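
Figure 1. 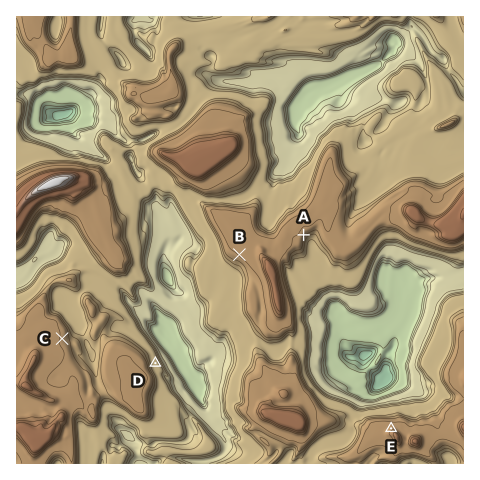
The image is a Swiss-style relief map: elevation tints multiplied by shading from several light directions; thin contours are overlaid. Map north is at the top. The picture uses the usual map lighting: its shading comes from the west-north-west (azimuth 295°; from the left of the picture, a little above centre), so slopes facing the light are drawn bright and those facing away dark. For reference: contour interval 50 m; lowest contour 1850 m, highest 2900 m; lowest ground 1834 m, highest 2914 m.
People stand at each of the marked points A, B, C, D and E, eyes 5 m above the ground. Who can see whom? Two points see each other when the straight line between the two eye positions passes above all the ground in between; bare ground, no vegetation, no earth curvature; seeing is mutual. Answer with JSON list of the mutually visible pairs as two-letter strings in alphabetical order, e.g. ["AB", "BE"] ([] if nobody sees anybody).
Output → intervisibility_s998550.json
["AE", "BC", "BD"]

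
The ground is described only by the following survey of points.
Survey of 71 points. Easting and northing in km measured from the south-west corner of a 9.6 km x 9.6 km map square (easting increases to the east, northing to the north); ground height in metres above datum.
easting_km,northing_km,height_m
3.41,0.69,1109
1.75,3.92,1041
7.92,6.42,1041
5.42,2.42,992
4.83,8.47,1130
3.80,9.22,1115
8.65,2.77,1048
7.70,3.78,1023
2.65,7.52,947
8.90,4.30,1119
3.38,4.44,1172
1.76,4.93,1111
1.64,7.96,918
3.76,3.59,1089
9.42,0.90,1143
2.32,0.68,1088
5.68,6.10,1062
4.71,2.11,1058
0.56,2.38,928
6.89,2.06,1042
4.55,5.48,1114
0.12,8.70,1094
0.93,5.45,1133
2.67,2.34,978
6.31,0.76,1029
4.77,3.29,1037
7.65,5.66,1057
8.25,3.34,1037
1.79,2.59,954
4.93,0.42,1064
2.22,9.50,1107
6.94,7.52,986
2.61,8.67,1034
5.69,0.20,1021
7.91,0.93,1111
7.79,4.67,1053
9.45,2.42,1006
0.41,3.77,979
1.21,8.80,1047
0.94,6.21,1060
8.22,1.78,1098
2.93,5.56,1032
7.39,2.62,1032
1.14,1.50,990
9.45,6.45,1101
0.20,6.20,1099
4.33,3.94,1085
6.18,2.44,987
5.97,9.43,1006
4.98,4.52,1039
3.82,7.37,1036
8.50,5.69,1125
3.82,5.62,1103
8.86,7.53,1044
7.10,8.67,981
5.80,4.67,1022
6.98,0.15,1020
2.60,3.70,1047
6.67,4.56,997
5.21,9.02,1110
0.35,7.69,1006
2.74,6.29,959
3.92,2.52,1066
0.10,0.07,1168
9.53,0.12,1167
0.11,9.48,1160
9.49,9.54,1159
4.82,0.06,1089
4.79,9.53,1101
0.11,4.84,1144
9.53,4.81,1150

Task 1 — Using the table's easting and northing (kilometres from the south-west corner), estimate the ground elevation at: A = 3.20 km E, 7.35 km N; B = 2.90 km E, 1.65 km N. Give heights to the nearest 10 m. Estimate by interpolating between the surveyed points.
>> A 970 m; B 1030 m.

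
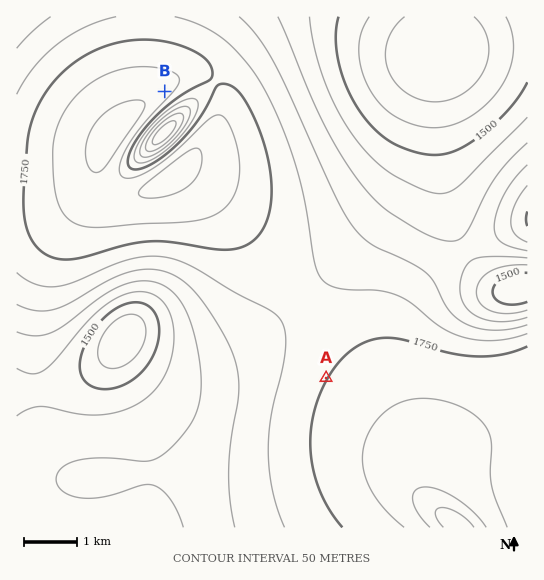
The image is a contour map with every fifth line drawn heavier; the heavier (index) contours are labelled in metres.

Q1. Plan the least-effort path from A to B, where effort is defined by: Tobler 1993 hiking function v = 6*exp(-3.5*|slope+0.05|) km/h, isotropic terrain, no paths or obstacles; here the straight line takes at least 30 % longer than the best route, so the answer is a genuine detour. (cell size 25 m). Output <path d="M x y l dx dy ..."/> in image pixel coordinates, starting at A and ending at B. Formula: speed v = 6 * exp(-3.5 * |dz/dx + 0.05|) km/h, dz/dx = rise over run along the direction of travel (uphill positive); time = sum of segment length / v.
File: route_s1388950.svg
<path d="M326 378l-1-3 0-33-48-96 0-35-52-104-16-16-6-2-26 0-6 2-6 0"/>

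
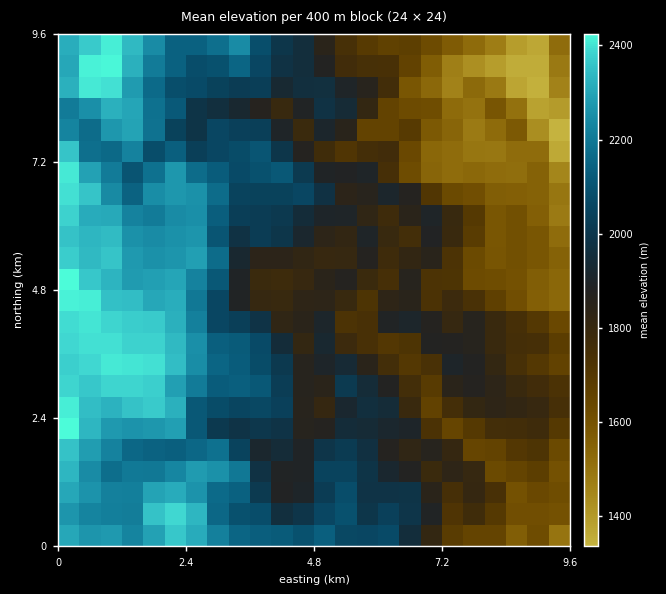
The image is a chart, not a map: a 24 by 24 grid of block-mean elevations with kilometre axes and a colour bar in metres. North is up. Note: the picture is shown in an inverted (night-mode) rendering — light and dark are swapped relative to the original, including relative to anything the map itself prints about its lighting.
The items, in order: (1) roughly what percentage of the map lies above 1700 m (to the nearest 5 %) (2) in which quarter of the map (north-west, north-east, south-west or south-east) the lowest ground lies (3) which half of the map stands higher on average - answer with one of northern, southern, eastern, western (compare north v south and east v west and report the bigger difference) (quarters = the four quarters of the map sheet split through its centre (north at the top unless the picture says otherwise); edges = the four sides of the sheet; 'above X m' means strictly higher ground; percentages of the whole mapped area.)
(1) About 80 % of the map lies above 1700 m.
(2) The lowest point lies in the north-east quarter of the map.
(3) On average the western half of the map is the higher ground.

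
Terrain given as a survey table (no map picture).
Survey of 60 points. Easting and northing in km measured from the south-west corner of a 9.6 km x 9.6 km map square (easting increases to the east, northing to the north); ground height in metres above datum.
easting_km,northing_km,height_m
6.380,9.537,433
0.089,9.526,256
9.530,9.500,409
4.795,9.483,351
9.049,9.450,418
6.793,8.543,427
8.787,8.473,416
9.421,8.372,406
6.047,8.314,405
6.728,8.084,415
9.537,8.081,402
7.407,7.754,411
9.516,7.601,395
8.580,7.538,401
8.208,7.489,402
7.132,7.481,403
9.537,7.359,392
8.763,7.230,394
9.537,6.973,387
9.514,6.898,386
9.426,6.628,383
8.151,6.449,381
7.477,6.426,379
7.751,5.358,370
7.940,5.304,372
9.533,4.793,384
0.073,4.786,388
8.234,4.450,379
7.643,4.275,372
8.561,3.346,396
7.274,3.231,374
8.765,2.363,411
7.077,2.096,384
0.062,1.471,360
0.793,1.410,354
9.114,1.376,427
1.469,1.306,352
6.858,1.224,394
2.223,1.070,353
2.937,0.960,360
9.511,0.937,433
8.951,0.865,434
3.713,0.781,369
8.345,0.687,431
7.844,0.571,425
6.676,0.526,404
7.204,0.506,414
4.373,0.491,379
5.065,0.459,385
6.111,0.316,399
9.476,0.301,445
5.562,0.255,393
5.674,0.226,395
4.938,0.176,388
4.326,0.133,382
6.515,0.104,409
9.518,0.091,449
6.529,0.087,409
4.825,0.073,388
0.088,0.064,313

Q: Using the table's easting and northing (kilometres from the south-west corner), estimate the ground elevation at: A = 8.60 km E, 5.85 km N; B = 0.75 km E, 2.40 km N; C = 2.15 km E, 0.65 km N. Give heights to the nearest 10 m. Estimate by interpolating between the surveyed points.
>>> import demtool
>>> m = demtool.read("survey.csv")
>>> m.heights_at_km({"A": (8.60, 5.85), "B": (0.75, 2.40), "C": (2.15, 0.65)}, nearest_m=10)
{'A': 380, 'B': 390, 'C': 340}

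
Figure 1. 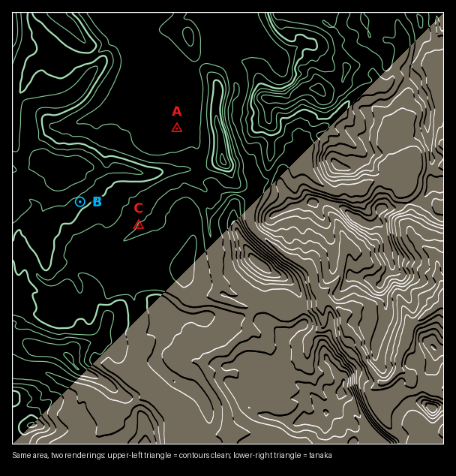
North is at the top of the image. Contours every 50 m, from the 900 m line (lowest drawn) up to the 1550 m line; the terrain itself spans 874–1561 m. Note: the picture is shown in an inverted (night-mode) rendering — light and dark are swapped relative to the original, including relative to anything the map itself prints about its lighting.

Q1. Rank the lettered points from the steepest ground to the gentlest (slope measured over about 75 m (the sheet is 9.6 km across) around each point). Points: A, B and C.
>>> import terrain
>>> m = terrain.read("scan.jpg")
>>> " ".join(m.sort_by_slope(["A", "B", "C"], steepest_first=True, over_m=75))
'B C A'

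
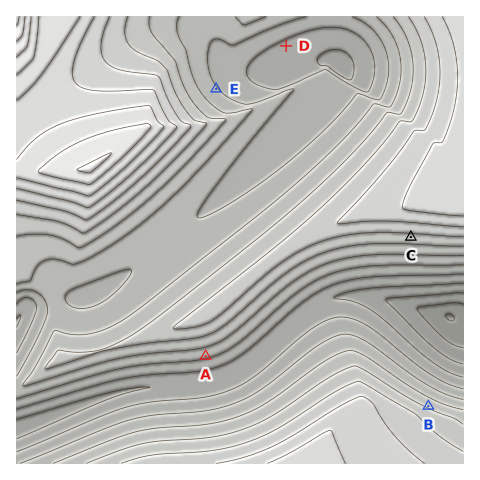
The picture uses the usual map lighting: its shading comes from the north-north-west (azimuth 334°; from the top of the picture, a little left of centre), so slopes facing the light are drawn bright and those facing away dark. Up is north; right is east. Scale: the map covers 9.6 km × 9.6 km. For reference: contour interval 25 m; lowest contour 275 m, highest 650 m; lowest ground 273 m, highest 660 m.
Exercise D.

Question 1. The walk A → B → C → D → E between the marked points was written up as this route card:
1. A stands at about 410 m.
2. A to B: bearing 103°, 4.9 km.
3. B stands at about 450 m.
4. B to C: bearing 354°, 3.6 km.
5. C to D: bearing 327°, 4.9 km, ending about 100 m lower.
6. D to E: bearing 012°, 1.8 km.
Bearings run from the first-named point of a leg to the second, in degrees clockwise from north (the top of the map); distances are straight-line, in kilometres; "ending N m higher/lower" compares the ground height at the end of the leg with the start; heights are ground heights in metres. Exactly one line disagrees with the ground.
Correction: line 6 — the bearing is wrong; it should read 238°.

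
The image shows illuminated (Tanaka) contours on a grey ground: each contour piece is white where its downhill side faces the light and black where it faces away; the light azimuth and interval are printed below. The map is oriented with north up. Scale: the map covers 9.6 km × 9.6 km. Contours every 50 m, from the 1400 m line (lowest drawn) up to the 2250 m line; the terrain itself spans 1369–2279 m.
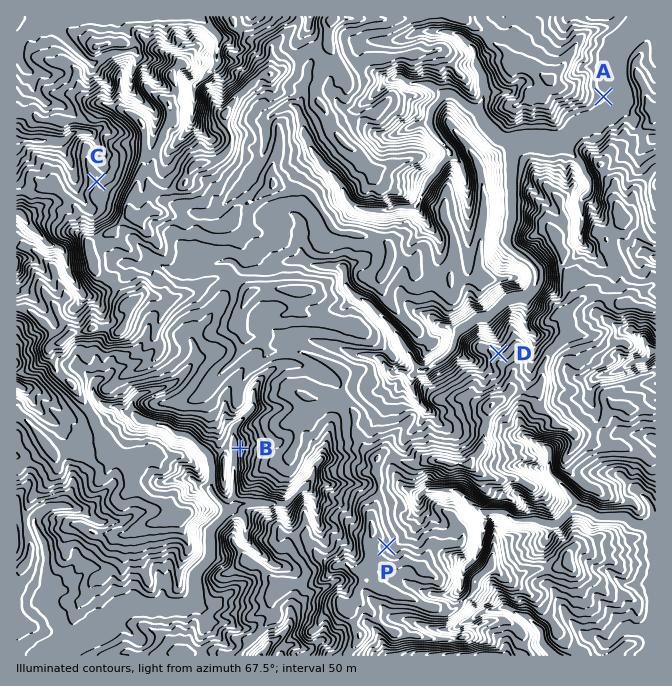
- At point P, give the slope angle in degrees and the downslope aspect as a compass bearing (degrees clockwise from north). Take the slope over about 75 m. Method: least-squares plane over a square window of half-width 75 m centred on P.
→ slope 20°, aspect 103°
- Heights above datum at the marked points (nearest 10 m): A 1410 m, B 1520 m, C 1750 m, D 1910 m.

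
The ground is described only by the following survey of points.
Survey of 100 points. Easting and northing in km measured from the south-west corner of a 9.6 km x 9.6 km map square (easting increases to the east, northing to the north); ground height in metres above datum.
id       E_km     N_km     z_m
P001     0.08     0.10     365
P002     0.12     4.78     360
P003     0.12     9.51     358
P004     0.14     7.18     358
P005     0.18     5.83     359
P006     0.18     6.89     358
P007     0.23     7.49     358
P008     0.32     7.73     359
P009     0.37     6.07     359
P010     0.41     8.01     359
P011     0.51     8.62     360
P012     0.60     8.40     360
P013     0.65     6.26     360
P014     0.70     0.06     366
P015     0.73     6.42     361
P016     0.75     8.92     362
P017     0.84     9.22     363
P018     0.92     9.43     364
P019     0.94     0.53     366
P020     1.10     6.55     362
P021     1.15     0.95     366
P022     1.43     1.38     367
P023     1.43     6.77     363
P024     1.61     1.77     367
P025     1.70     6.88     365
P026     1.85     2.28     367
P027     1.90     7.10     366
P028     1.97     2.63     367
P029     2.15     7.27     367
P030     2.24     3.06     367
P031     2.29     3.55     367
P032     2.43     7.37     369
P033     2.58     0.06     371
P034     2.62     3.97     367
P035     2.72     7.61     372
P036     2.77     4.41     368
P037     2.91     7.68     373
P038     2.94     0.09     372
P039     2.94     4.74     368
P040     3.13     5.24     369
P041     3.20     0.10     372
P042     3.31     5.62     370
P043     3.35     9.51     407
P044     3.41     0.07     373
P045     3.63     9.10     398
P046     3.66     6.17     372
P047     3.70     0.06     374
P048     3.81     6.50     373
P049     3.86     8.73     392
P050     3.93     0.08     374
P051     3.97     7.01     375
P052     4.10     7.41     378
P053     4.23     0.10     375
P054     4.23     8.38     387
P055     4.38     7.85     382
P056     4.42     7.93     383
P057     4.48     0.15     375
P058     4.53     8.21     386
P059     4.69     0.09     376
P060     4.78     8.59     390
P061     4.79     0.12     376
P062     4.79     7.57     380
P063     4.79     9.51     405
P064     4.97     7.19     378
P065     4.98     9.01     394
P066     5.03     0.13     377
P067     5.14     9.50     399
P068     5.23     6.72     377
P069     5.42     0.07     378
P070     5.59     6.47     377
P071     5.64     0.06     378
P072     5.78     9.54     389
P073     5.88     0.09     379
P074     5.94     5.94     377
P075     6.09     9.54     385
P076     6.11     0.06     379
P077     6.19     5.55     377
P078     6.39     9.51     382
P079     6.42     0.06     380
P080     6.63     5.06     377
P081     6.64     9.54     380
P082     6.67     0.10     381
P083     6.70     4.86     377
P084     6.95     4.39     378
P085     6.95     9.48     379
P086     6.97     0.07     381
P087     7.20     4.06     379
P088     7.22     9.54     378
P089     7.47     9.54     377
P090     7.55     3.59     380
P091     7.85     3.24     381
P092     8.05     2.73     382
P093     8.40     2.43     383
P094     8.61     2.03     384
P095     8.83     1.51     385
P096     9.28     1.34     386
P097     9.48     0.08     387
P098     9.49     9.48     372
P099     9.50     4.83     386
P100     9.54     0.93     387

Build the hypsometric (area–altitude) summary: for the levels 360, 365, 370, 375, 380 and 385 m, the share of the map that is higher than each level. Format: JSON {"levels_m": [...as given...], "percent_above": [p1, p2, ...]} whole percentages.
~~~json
{"levels_m": [360, 365, 370, 375, 380, 385], "percent_above": [96, 84, 69, 52, 24, 7]}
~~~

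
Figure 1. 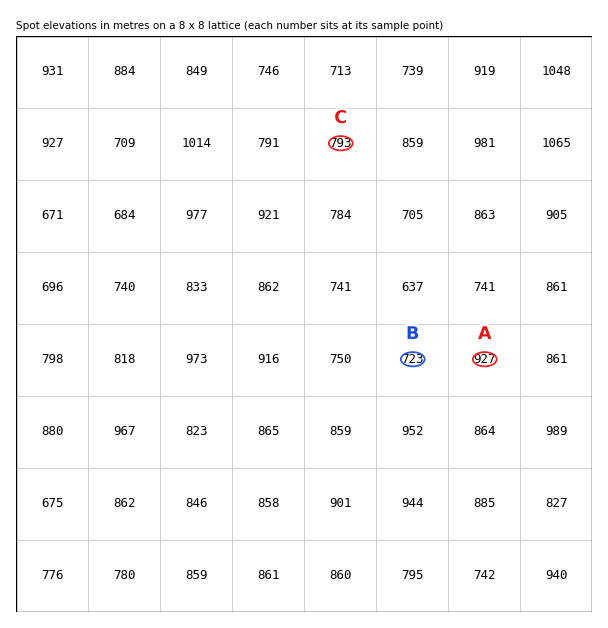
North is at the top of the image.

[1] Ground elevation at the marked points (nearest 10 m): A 930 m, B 720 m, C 790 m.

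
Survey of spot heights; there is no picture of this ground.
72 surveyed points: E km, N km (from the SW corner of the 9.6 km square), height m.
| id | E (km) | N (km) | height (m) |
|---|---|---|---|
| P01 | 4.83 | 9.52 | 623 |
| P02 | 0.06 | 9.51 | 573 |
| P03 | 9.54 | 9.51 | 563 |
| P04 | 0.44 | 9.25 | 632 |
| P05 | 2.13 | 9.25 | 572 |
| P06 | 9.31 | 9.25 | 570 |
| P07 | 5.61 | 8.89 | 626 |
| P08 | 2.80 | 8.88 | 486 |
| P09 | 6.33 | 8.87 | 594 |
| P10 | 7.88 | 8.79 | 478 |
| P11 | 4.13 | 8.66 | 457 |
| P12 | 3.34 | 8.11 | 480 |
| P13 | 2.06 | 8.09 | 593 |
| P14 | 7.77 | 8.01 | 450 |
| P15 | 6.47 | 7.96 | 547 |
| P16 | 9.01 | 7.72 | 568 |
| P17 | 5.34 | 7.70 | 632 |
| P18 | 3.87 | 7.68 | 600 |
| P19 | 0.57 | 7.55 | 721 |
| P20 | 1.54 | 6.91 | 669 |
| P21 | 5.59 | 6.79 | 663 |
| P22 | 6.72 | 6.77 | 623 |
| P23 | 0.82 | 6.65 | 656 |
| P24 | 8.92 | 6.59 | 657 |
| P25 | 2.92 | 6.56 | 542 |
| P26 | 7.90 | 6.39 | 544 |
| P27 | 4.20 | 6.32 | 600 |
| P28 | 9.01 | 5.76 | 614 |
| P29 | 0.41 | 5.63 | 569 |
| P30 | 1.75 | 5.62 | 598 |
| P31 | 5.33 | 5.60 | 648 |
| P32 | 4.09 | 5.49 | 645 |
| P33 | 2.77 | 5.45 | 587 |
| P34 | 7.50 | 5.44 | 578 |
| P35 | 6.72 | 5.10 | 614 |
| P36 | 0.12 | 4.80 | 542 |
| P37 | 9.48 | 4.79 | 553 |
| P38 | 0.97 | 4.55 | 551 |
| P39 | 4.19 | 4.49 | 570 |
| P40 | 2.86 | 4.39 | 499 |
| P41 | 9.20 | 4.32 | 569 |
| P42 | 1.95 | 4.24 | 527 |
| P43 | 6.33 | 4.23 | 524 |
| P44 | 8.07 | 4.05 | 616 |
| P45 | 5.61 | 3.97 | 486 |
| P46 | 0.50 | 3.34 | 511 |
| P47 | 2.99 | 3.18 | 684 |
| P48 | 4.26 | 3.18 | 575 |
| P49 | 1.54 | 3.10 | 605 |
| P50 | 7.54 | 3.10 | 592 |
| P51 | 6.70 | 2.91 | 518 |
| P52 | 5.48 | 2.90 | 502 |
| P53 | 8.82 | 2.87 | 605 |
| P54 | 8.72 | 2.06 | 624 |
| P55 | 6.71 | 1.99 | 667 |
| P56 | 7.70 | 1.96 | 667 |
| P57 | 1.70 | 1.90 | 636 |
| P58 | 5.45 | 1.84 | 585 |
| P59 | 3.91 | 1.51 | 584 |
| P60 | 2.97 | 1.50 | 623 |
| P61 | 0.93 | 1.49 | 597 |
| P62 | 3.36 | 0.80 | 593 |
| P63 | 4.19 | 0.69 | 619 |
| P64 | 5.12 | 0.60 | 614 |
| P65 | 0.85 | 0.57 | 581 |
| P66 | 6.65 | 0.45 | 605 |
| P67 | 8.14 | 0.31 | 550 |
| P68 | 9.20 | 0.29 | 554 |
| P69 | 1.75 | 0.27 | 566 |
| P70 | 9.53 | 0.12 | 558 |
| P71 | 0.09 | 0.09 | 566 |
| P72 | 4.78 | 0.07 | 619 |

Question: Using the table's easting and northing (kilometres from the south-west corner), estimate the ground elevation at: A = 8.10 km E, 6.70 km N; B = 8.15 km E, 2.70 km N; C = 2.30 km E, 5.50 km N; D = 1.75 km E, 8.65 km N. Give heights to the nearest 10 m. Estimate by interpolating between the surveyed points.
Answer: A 570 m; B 630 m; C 550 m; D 590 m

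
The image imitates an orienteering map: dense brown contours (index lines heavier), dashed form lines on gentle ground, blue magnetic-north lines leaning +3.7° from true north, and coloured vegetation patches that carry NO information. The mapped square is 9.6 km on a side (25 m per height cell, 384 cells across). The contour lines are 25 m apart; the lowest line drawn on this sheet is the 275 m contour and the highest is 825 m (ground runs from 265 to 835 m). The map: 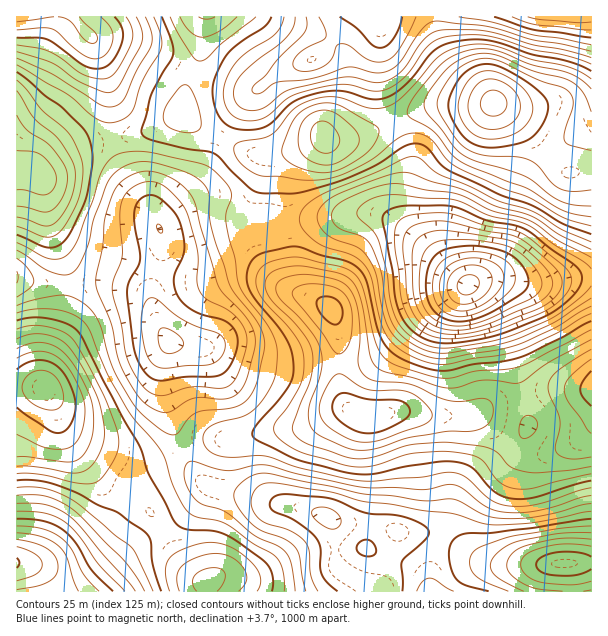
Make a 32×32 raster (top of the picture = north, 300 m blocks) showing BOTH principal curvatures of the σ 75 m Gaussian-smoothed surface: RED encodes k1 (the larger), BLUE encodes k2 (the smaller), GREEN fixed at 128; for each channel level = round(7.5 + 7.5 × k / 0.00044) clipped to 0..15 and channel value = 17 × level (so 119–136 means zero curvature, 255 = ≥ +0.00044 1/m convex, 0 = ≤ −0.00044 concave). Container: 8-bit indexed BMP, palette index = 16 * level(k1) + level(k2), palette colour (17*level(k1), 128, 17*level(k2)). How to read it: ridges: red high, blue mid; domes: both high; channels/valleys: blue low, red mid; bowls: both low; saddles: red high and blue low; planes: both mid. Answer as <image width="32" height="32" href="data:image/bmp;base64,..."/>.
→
<image width="32" height="32" href="data:image/bmp;base64,Qk02CAAAAAAAADYEAAAoAAAAIAAAACAAAAABAAgAAAAAAAAEAAATCwAAEwsAAAABAAAAAAAAAIAAABGAAAAigAAAM4AAAESAAABVgAAAZoAAAHeAAACIgAAAmYAAAKqAAAC7gAAAzIAAAN2AAADugAAA/4AAAACAEQARgBEAIoARADOAEQBEgBEAVYARAGaAEQB3gBEAiIARAJmAEQCqgBEAu4ARAMyAEQDdgBEA7oARAP+AEQAAgCIAEYAiACKAIgAzgCIARIAiAFWAIgBmgCIAd4AiAIiAIgCZgCIAqoAiALuAIgDMgCIA3YAiAO6AIgD/gCIAAIAzABGAMwAigDMAM4AzAESAMwBVgDMAZoAzAHeAMwCIgDMAmYAzAKqAMwC7gDMAzIAzAN2AMwDugDMA/4AzAACARAARgEQAIoBEADOARABEgEQAVYBEAGaARAB3gEQAiIBEAJmARACqgEQAu4BEAMyARADdgEQA7oBEAP+ARAAAgFUAEYBVACKAVQAzgFUARIBVAFWAVQBmgFUAd4BVAIiAVQCZgFUAqoBVALuAVQDMgFUA3YBVAO6AVQD/gFUAAIBmABGAZgAigGYAM4BmAESAZgBVgGYAZoBmAHeAZgCIgGYAmYBmAKqAZgC7gGYAzIBmAN2AZgDugGYA/4BmAACAdwARgHcAIoB3ADOAdwBEgHcAVYB3AGaAdwB3gHcAiIB3AJmAdwCqgHcAu4B3AMyAdwDdgHcA7oB3AP+AdwAAgIgAEYCIACKAiAAzgIgARICIAFWAiABmgIgAd4CIAIiAiACZgIgAqoCIALuAiADMgIgA3YCIAO6AiAD/gIgAAICZABGAmQAigJkAM4CZAESAmQBVgJkAZoCZAHeAmQCIgJkAmYCZAKqAmQC7gJkAzICZAN2AmQDugJkA/4CZAACAqgARgKoAIoCqADOAqgBEgKoAVYCqAGaAqgB3gKoAiICqAJmAqgCqgKoAu4CqAMyAqgDdgKoA7oCqAP+AqgAAgLsAEYC7ACKAuwAzgLsARIC7AFWAuwBmgLsAd4C7AIiAuwCZgLsAqoC7ALuAuwDMgLsA3YC7AO6AuwD/gLsAAIDMABGAzAAigMwAM4DMAESAzABVgMwAZoDMAHeAzACIgMwAmYDMAKqAzAC7gMwAzIDMAN2AzADugMwA/4DMAACA3QARgN0AIoDdADOA3QBEgN0AVYDdAGaA3QB3gN0AiIDdAJmA3QCqgN0Au4DdAMyA3QDdgN0A7oDdAP+A3QAAgO4AEYDuACKA7gAzgO4ARIDuAFWA7gBmgO4Ad4DuAIiA7gCZgO4AqoDuALuA7gDMgO4A3YDuAO6A7gD/gO4AAID/ABGA/wAigP8AM4D/AESA/wBVgP8AZoD/AHeA/wCIgP8AmYD/AKqA/wC7gP8AzID/AN2A/wDugP8A/4D/AIOCsKCVhpWm2Nvb2dnouaeEY4KDZJTWw3CAkIBQYWFicGBhpKiXpcbWyMrr+tfIt3RhhJempae2hIKQgFBAYFBwYlKFt6eltbSUp8iopcfXxbG3uqaFlrakgqKAcGBQYIV0dJbHuJe2xaSmt5ZThKWTcYS0clGBk5Ois6SWl5WlloV0pte2p8m3lHSzkUBgkGBAgKBxc5SEdKXXybq4t5VlZIXU1qaWt6dkUqKiYWCAgGKTpIWWqJZzlcrb2riXdZWmx+a1hZW3lmFxo6Nhg5ant7nItqWXdnOUubrI19em1cjI2KaVpqeloba5x7S1ubi3ubeVdHV1dZPFt7bX6OilqMrIprbGpqK02Orn9efox6a52smVprbH18aVdJa3t4Wm19i1tqWEkqfHyMXF19XW2Or6+fj39ufIqYZkVJWUuNr56camdHKEuLiEg4V2pcjr+eb4+vfVxsi5pZSFp6fq/Pu5hnV0gpWnl3KDpXRTlvfVcpW5yMTFydnFxcbX6Nrs6qeFdWVidJRjYoW3hlOU9NKCorSms9bq5+XWx7e3t9jXpYSGZVNBgWFBZKSUY4P19tPCxJOixcjGxcbIt5e5uLbFpqh1YWGDhFJCkpJ0pvf41aKCcYBxdJSWp7fGubelpKW3lpNwlKioc2OFp8b4+/u4dGNxYDAxcpR0Y6XHsaGipKWEc4KmuLezxfj6+fj8+8dlZHNQEBBwoGBQgLCgoLKkloZ0lKWnlZXW+Pnp2Ln497aVhHEQIGCAcGCAkILF1aWGqKakg4SEpsTUprWUhMXkpYOioXFBYGBhkqOCpujmpZWXl3Nhc5fYtpNyspNzlebEcYGStJR1YmSXp5am6eiUc4V2UVF1uMmndYW0kmFxorCAcmSUtbd0cpbIx7bZ6aiEdGNRZJS2p7WEhbShYHBwgpOldWOGucfE1/rIttrrqJRzY1J0lYRzk7eGpcOjgnJilcfFhJa4yNX42ri36tvGs6SEdJWVdIa5uba11/vYtqSilMS3uMa2tde5t7fJp6SzxNW2qKi11Pn41NXr/Pn4xnJQg8jJtpOzpIWGtaemprTF5ufIydf01bTT1+3r2OX11JGDudrKyLWUhaamdYaXlKOUp8q5x6NhUaTp/fy3xPX09OXY6+zqx6WWtreUuLeUgKWoqMjGgzBAoNTJ+MeUouT31sfc/vvm5OrotqWnhZKQp7ioxsWVU3GwkGChxHRhc7e4yOv86uTm+9mkpqhkUHOXp6XD1pZ1hZFgQIDCc1FSp7fX+vy4pLeptqS2pGAgUoOBotXWlnaHqJWixMd1UHO11tXXx5Z0hpaDhsbDgGFSc3Sn2cm5l7fJ1tS1lnNSc8PikaKjg1R1hYQ="/>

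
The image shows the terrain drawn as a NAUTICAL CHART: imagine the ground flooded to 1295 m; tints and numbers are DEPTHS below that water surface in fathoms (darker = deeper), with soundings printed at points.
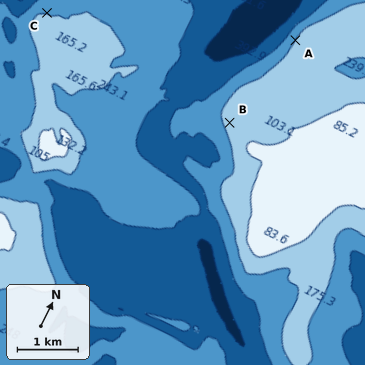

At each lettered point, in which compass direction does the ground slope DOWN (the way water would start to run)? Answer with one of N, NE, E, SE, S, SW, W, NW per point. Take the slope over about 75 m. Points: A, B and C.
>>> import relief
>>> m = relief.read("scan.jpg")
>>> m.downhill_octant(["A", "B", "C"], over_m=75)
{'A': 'W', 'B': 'SW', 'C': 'N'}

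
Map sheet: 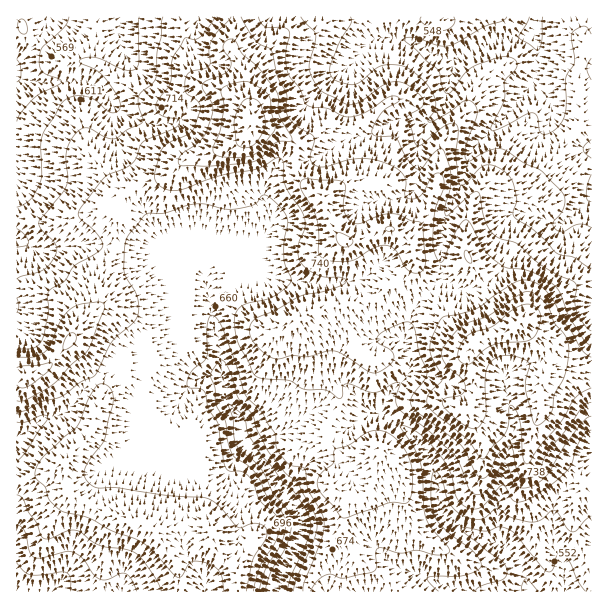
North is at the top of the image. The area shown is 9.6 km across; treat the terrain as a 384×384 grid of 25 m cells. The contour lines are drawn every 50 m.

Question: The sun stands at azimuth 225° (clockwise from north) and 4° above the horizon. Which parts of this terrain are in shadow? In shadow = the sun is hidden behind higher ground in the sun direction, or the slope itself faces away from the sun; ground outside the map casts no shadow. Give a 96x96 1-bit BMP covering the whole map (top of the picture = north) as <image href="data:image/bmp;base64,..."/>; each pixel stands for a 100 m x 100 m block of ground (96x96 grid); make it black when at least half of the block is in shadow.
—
<image width="96" height="96" href="data:image/bmp;base64,Qk2+BAAAAAAAAD4AAAAoAAAAYAAAAGAAAAABAAEAAAAAAIAEAAATCwAAEwsAAAIAAAAAAAAA////AAAAAAAAAAAAB+AAAD+AAAAAAAAAB/AAAH8AAAAAAAAAB/AAAPwAMAAAAAAAB/gAAOAAeAAAAAAAB/wAAAAH+AAAAAAAA/wAAAAf+AAAAAAAEP4AAAB/8AAAAAAAOH8AAAH/8AAAAAAAOD8AAAP/8AAAAAAAOH+AAAf/4AAAAAAAeH+AAA//wAAAAAAAfP/AAB//gAAAAAAA/v/AAB/xAAAAAAwB///AAD/AAAAAABwD//+AAD+AAAAAAA3///+AAD+AAAAAAAf///+AAD8AAAAAOAP4//8AAD8BAAAAOAAAf/8AAD8BgAEAGAAAf/4AAH8BgAEAAAAAf/gAAH8BgYMAAAAAf/gAAH4Dw8cAAAAAf/AAAP4Bw/8AAAAAf+AAAfwBwf8AAAAAf8AAA/wAAH8AAAAA/4AAD/gAAB8AAAAA/4AAH/AAAAYAAAAA/wAAP+AAYAAAAAAB/wAAP8AA4AAAAAAB/wAAP4AA4BwAAAAD/gAAAAAB8DwAAAAD/AAAAAAD4HwAAAAD/AAAAADH4DgAAAAD+AAAAAHHwAAAAAAH+AAAAACHwAAAAAAH+AAAAAAHgAAAAAAD8AAAAAAHgADwAAAA8AAAAAAHAAP4AAAA4AAAAAAAAAf8AAABwAAAAYAAAA/8BAABwAAAA4AAAA/+HgADwAAAAYAAAB8+PgADwAAAAAAAAD8MfgADwAAAAAAOAP8AfgADwAAAAAA/Af8APgADgAAAAAA/B/8APgABAOAAAAB/j/8ADgAAAfAAAAB/3/8AAPAAAfnwAAHn//8AAfgAAPn/AAHh7/8AA/gAABj/gACAf/8AA/wAAAA+AAAAv/8AAfwAAAAAAAQB//8gAPwAAAAAAA4D//8gADwAAAAAAA4H//9gAAAAAAAAAB4P///gAAAAAAAAAB8f//9AAAAAAAAAAD8f//8AAAAAAAAAAD+f//8AAAAAAAADwH+f//8AAAAAAAAH4f/f//8AAAAAAAAH///f//8AAAAAAAAH//////8AAAAAAAAH//////8AAAAAAAAP//////8AAAAAAAAP//////8AAAAAAAAf//////8AAAAAAAA/4f////8AAAAAAAD/wf////8AAAAAAAD/x/////8AAAAAAAH///////8AAAAAAAH///////8AAYAAAAD///////8AA4AAAAB///////8AB4AQAEGf//////8AB4P8AOPH//////8AB8/8AG/h//////8AD9/4AP/kf/////8AD+AAAP//H/////8AD+AAAP//z/////8AD8AAAf//4/////8AH8AAAf//4P////wAf4AAA///8f////wD/wAAB/////////wA/gAAP/////////4AGDgB//////////4AAHgH//////////4AAPAH4/////////wAAfACA/////////wAAeAAB/////////gAAcAAB/////////gAAcAAD////////8AAAcAED////////4AAAYAGH/////B//4AAAYAOD////+Af/4A4AYAOB////+B9/4A="/>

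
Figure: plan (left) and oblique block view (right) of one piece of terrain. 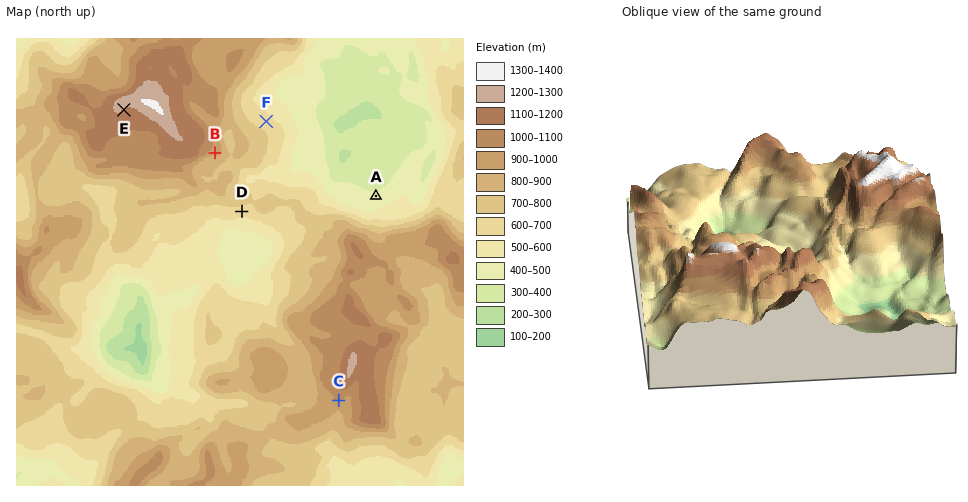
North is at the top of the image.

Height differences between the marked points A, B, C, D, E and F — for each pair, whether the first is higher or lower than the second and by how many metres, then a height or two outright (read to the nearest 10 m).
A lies lower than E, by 770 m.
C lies higher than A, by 580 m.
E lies higher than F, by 550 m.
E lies higher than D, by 540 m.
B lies higher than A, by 520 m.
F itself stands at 640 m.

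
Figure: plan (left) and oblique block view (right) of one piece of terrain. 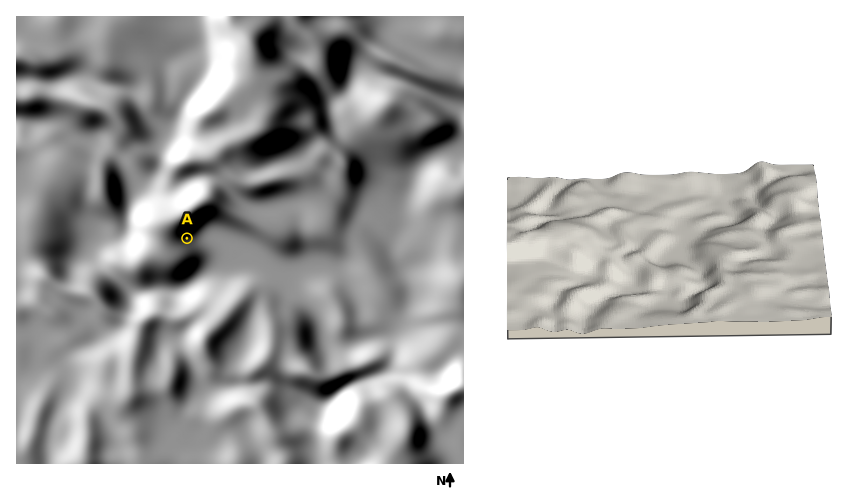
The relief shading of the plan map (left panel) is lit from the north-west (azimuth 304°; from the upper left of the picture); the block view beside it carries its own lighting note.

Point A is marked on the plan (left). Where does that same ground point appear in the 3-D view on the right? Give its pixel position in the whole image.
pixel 665 268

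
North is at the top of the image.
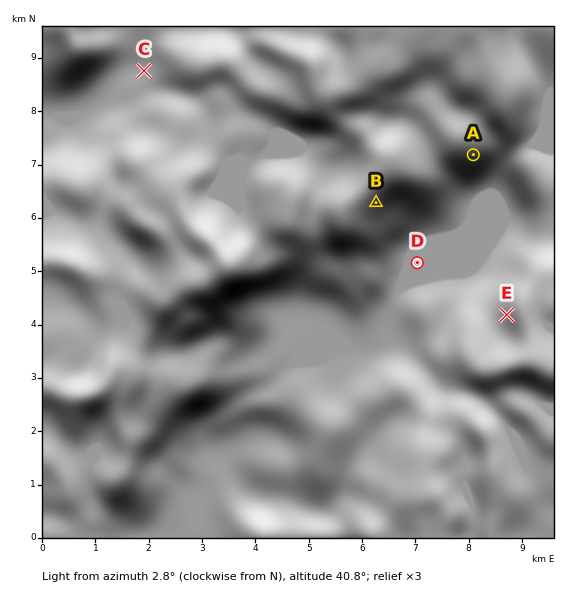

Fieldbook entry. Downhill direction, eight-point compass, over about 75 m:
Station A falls SE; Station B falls SE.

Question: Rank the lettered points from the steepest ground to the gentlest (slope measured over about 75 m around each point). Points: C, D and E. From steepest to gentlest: E C D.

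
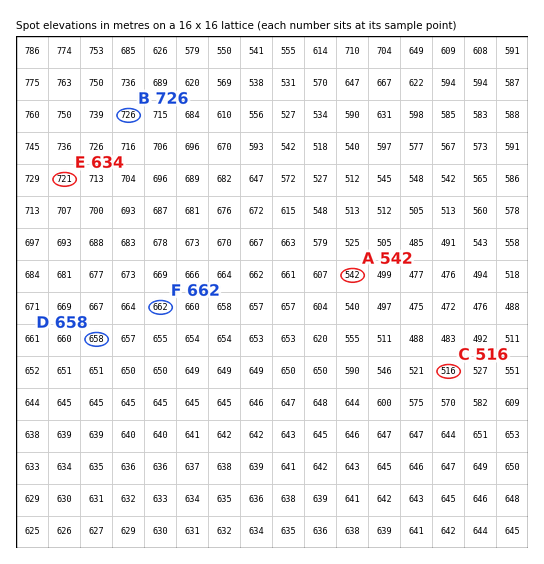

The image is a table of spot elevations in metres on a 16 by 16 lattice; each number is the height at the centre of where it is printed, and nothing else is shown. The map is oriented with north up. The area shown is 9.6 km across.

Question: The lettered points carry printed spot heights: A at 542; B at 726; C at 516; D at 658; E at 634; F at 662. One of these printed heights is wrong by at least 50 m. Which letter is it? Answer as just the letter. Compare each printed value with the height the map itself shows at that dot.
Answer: E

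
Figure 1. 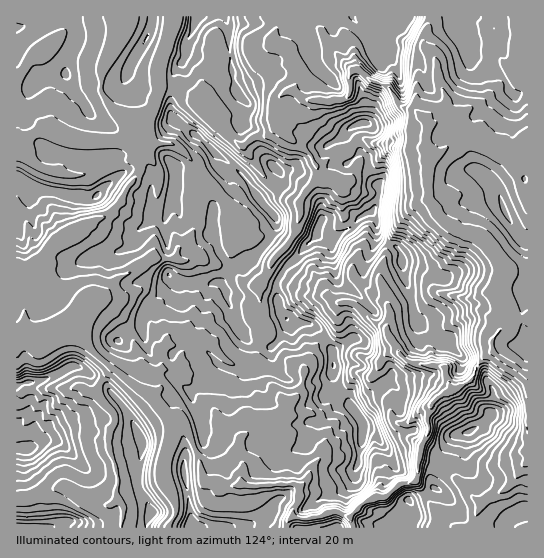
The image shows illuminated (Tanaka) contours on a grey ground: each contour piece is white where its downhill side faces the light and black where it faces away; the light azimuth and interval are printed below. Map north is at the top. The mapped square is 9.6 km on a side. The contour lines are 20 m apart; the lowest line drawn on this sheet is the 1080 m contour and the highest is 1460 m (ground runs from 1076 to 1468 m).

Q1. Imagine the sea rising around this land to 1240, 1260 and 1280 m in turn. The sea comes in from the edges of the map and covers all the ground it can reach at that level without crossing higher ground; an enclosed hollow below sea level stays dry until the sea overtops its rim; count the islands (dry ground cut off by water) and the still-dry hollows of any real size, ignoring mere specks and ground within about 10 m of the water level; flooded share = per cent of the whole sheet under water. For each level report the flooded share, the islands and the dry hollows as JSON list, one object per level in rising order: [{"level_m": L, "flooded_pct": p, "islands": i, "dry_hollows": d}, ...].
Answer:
[{"level_m": 1240, "flooded_pct": 24, "islands": 1, "dry_hollows": 0}, {"level_m": 1260, "flooded_pct": 28, "islands": 1, "dry_hollows": 0}, {"level_m": 1280, "flooded_pct": 37, "islands": 1, "dry_hollows": 0}]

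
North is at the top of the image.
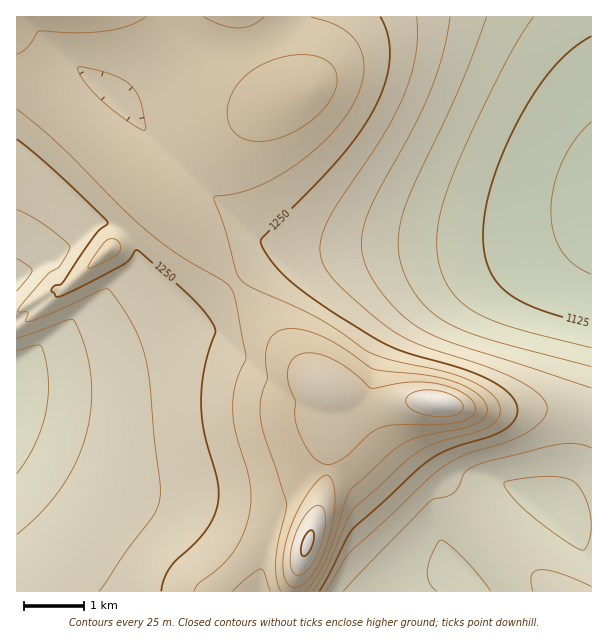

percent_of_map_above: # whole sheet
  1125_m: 93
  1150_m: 88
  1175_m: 82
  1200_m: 69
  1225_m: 55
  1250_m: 42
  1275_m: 30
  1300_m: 11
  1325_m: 4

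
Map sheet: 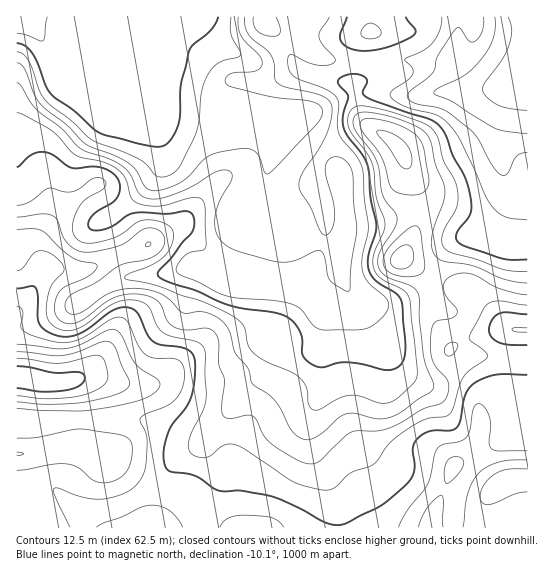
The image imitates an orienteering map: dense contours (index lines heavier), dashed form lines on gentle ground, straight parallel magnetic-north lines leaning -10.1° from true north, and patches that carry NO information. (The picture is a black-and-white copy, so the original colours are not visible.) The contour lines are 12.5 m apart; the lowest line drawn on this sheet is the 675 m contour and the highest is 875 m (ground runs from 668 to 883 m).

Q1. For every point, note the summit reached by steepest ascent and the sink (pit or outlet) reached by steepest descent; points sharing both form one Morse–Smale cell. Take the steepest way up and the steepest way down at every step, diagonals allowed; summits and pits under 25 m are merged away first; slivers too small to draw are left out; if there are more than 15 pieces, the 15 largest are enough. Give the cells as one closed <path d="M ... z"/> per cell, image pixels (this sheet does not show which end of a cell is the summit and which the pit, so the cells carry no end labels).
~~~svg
<path d="M370 16l-354 1 1 511 320 0 0-15-4-20-21-43-3-8 0-19 4-14 10-15 4-12-2-16-4-11 0-18 4-22 6-8 14-13 2-6 14 15 10 19 16 21 10 22 12 11 9 5 8 3 13-1 34-27 18 0 14 3 23-1-1-27-20-3-22-26-14-13-26-5-44-26 16-33 2-26-3-12-17-40-9-8-17-10-10-8-6-12-5-24 7-12 2-32 10-10z"/><path d="M527 16l-156 0 0 15-8 7-3 7-3 33-5 5 5 26 6 12 10 8 17 10 9 8 17 40 3 12-2 26-16 33 44 26 26 5 14 13 22 26 19 3 2-1z"/><path d="M347 288l-2 6-14 13-6 8-4 22 0 18 4 11 2 16-4 12-10 15-4 14 0 19 3 8 21 43 4 20 0 14 190 1 1-169-55-3-34 27-13 1-8-3-9-5-12-11-10-22-16-21-10-19z"/>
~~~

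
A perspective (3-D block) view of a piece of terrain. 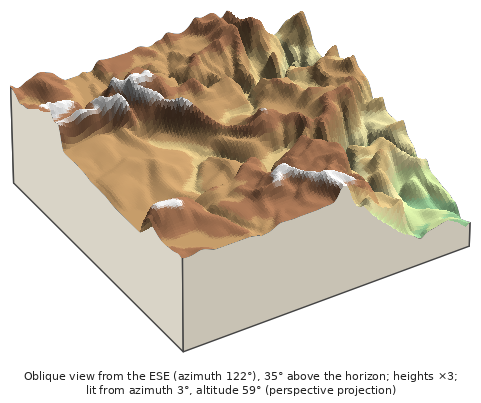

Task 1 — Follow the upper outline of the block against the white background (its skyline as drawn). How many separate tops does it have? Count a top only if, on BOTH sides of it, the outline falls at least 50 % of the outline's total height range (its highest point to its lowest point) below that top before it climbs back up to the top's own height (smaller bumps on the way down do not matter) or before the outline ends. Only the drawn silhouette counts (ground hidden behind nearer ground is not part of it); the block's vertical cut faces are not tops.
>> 0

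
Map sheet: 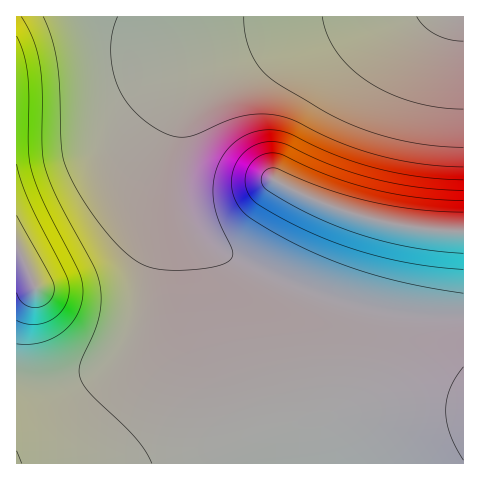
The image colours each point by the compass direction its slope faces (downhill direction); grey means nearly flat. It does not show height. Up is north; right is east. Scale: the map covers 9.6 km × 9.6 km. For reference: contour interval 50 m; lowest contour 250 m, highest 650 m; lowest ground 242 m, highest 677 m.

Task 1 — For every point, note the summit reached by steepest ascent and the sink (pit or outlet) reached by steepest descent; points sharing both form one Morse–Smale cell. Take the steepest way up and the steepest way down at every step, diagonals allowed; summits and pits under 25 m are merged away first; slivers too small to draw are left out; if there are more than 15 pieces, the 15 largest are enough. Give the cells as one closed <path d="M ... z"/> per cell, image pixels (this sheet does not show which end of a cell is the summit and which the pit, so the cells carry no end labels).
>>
<path d="M367 16l-351 1 1 447 308-1-28-165-7-11-72-37-25-22-8-12-11-27-4-20 0-16 4-20 9-22 9-14 25-24 17-10 40-19 45-15z"/><path d="M463 16l-95 0-49 13-62 22-23 12-23 15-22 24-15 31-4 20 2 32 5 15 16 28 25 22 72 37 7 11 17 105 12 61 138-1z"/>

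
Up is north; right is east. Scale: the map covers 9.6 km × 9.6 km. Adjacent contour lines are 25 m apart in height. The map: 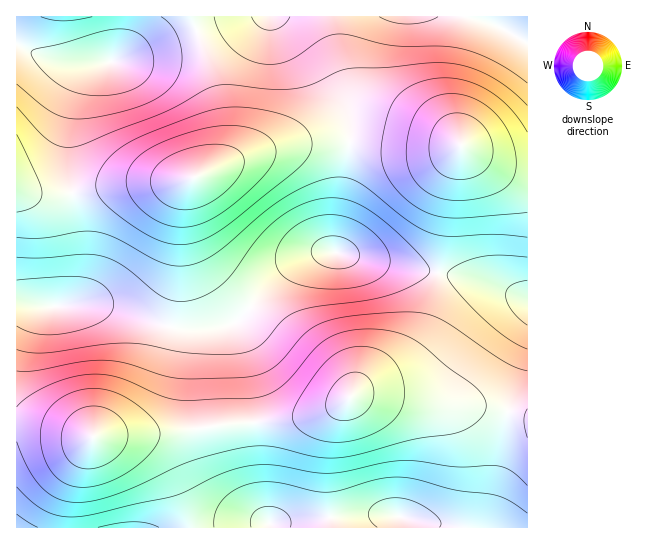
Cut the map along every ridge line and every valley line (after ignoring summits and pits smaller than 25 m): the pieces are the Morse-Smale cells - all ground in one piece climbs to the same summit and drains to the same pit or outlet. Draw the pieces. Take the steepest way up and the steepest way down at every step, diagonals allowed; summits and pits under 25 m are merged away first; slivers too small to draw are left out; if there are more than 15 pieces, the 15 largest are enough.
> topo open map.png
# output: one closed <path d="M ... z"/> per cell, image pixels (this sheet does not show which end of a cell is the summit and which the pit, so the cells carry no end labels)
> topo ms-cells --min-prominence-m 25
<path d="M191 16l-174 0-1 170 3 3 19 6 28 0 56-11 64-4 13-4 11-7 7-8 4-11 0-35-10-46z"/><path d="M371 395l-20 1-17 12-31 9-48 6 5 74 4 16 5 10 85-8 37 0 12 3 2 10 81 0 13-58 9-57-26-6-41-2z"/><path d="M486 16l-201 1 10 4 16 14 16 24 21 50 3 18-1 16 53 5 43 0 15-3 29 18 23 8 14 1 1-129-23-14-16-6z"/><path d="M254 423l-27 1-50 8-68 3-15 2-57-12-20-1-1 103 253 1 0-6-5-9-5-26z"/><path d="M337 252l-20 1-30 15-24 23-12 16-16 16 6 15 7 27 6 58 49-6 24-6 15-7 25-23 34-21 15-15 9-18 10-32 4-21-2-2-38-5z"/><path d="M341 141l-38 2-36 6-42 15-34 15-4 4-7 30-1 61-8 53 12 2 19 0 33-6 28-32 24-23 22-12 13-4 14-1 0-20 13-78 0-10z"/><path d="M190 179l-12 2-56 3-56 11-28 0-19-6-2-2-1 115 25 5 53-3 19 4 57 19 7-37 4-88 4-16z"/><path d="M22 303l-6 0 1 121 20 1 56 12 29-12 22-18 15-29 10-41 1-10-57-19-19-4-53 3z"/><path d="M285 16l-93 1 24 70 7 40-3 28-13 17 31-13 35-11 46-7 30 1 2-15-3-18-21-50-16-24-16-14z"/><path d="M445 273l-8 2-9 46-12 24-15 15-39 25-9 11 18-1 58 9 40 1 39 6 7-28 13-38 0-44-46-20z"/><path d="M359 143l-10 0-14 107 3 3 17 4 83 16 11-86 12-41-58 2z"/><path d="M462 147l-13 40-10 86 43 8 45 19 1-127-25-5-26-12z"/><path d="M234 323l-32 6-19 0-12-2-12 51-15 29-22 18-25 10 64-2 66-9 26-1 0-16-5-42-7-27z"/><path d="M513 412l-4 0-2 5-20 111 41-1 0-110z"/><path d="M391 515l-68 2-49 6-4 1-1 3 134 1 0-10z"/>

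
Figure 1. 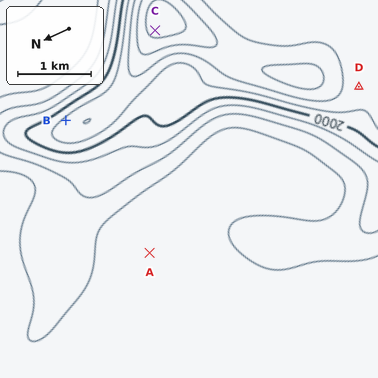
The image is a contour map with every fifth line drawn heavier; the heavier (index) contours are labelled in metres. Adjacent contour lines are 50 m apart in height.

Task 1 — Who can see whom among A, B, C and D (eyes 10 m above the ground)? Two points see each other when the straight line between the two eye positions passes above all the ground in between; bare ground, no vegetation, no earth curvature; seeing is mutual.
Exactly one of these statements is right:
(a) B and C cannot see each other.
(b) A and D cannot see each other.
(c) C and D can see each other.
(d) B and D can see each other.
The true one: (b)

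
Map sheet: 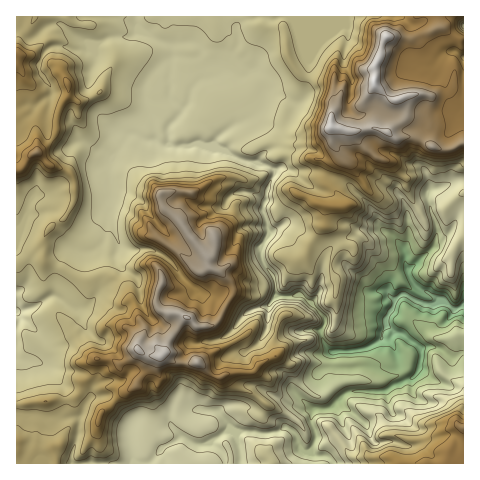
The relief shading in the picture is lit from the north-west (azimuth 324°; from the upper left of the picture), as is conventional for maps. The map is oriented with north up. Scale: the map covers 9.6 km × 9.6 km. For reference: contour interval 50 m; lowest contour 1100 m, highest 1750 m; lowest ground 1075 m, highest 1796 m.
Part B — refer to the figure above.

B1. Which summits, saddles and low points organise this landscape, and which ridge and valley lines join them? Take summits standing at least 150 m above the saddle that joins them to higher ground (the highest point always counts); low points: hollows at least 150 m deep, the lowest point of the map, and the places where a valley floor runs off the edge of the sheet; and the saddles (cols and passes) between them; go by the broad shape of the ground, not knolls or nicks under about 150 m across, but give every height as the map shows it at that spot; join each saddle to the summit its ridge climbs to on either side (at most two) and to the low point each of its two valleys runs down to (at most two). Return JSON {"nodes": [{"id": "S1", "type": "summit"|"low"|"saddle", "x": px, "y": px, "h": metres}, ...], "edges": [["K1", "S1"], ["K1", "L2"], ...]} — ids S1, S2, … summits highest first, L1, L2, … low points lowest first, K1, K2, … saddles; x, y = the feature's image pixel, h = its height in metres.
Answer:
{"nodes": [
{"id": "S1", "type": "summit", "x": 375, "y": 82, "h": 1796},
{"id": "S2", "type": "summit", "x": 162, "y": 355, "h": 1768},
{"id": "S3", "type": "summit", "x": 36, "y": 153, "h": 1683},
{"id": "S4", "type": "summit", "x": 463, "y": 428, "h": 1674},
{"id": "L1", "type": "low", "x": 462, "y": 306, "h": 1075},
{"id": "L2", "type": "low", "x": 463, "y": 26, "h": 1416},
{"id": "K1", "type": "saddle", "x": 439, "y": 17, "h": 1659},
{"id": "K2", "type": "saddle", "x": 61, "y": 267, "h": 1462},
{"id": "K3", "type": "saddle", "x": 238, "y": 159, "h": 1359},
{"id": "K4", "type": "saddle", "x": 331, "y": 462, "h": 1293}],
"edges": [["K1", "S1"], ["K1", "L1"], ["K1", "L2"], ["K2", "S2"], ["K2", "S3"], ["K2", "L1"], ["K3", "S1"], ["K3", "S2"], ["K3", "L1"], ["K4", "S2"], ["K4", "S4"], ["K4", "L1"]]}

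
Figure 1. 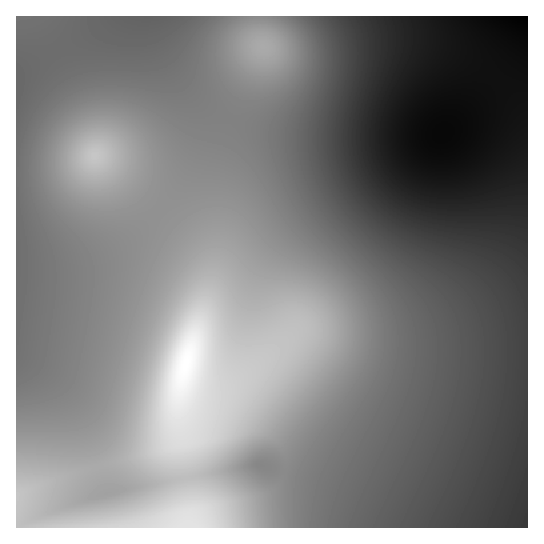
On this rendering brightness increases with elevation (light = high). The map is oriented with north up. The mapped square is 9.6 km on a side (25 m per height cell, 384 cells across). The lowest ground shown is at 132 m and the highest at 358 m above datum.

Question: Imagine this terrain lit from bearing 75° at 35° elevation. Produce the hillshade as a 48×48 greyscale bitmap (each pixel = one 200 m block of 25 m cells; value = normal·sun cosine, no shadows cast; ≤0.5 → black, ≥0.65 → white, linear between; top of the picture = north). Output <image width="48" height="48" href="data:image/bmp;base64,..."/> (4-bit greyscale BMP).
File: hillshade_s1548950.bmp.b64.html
<image width="48" height="48" href="data:image/bmp;base64,Qk32BAAAAAAAAHYAAAAoAAAAMAAAADAAAAABAAQAAAAAAIAEAAATCwAAEwsAABAAAAAAAAAAAAAAABEREQAiIiIAMzMzAERERABVVVUAZmZmAHd3dwCIiIgAmZmZAKqqqgC7u7sAzMzMAN3d3QDu7u4A////AIh4iIiIh3d3iavMy7qpmZiIiIiIiIiIiJmZiIiHd2ZnibvMy7qZmZiIiIiIiIiIiJmZmYh3dmZniavMy6qZmYiIiIiIiIiIiJmZmYiHZlVnibvMu6qZmYiIiIiIiIiIiIiZmYh2ZVVniavMuZmZmIiIiIiIiIiIiIiYiIh2VUVniau7qHiZmIiIiIiIiIiIiIiIiIdmVEVniaq7l2iZmIiIiIiIiIiIiIiIiIdlQzRXiaqql3mZmYiIiIiIiIiIiIiIiHdlQzRXiZqqmZmZmZiIiIiIiIiIiIiIh3dlQiNXiZmqqqqZmZmIiIiIiIiIiIiId3ZlQhJXmZmaqqqZmZmYiIiIiIiIiIh3d3ZlQhFHmZmZmqqpmZmZmIiIiIiJmXd3d2ZlQgAnqpmZmZqqmZmZmZiIiJmZmXd3dmZlQxAWu6mZmZmqqpmZmZmZmZmZmXd3ZmZlQxAFvLmIiZmaqqqZmZmZmZmZmXdmZmZlVCAErcqYiImZqqqqmZmZmZmZmWZmZmZmVCACncqYiIiZqqqqqZmZmZmZmWZmZmZmVTECjduYiIiJqru6qZmZmZmZmWZmZmZmZUISa9uYh3iJq7u6qpmZmZmZmWZmZmZmZVMiasuoh3eJq7u7qpmZmZmZmWZmZmZmZlQzWbuph3iKq7u7qpmZmZmZmWZmZmZmZlVEWKqph3iau7u6qpmZmZmZmWZmZmZmZmVVV5qpiIiaq7u6qpmZmZmZmWZmZmZmZmZVZ4mZmImaq7uqqpmZmZmZmWZmZmZmZmZmZ4mZmZmaqqqqqpmZmZmZmWZmZmZndmZmZ4mZmZmaqqqqqpmZmZiIiGZmZmZnd3ZmZ4iZmZmqqqqqqpmZmYiIiGZmZmZ3d3d3d4iZmZmqqqqqqqmZmIiIiGZlZmZ3d3d3d4iJmZqqqqqqqqmZiIiIiFVVVWZ3d3d3d4iJmZqqqru6qqmZiIiIiFVVVVZ3iIh3d4iJmaqqq7u7qqmYiIiIiFVERFZ4iIiIiIiJmaqqu7u7qqmYiHd3d1RDNFaJmZiIiIiJmaqqu7u7qqmYh3d3d0QzM0aaqpmIiIiImaqqu7u7qpmIh3d3d0QzIkeruqmYiIiImZqqu7u7qpmId3d3d1RDM0i7u6mYiIiImZqqu7u7qpmId3d3d1VERGiruqmYiIiIiZqqu7u6qpmId3d3d1VVVWiaqqmYiIiIiZmqu7u6qpmId3d3d2ZVZniZqpmIh3d4iJmqq7u6qZiId3d3d2ZmZ3iJmZiId3d3iJmqq7uqqZiId3d3d2Zmd3iImIiHd3ZneImqu7uqqZiId3d3d3d3d3iIiIh3dmZmZ4mru7uqqZiIh3d3eHd3d3iIiId3ZmVVZ4q7u7uqqZmIiHd4iHd3d3iIiHd3ZlREV5u8y7uqqZmIiIiIiHd3eIiIiHd2ZVREaKzMzLuqqZmIiIiIiHd3iIiIiHd2ZVRFab3dzLuqqZmYiIiIiHd4iIiIiHd2ZVVWes3dzLuqqZmZiIiIiHeIiIiIiId3ZlVnirzMy7qqmZmZmZmIiA=="/>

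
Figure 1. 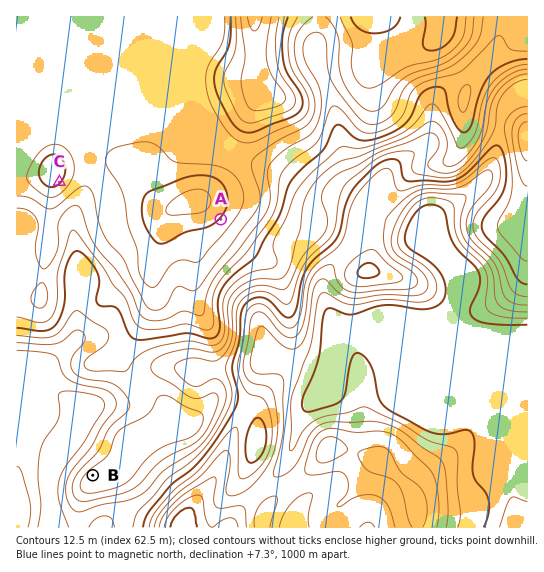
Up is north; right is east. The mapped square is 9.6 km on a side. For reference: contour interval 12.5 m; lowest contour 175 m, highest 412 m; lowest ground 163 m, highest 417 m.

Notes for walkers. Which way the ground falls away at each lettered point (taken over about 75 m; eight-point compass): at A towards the SE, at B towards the NW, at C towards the SE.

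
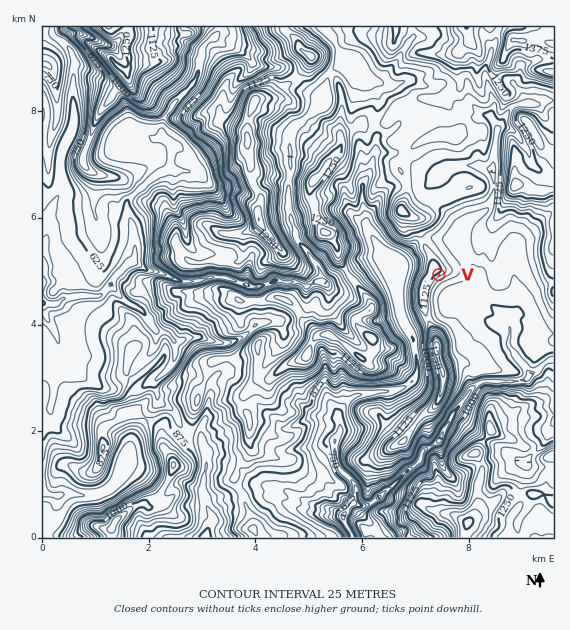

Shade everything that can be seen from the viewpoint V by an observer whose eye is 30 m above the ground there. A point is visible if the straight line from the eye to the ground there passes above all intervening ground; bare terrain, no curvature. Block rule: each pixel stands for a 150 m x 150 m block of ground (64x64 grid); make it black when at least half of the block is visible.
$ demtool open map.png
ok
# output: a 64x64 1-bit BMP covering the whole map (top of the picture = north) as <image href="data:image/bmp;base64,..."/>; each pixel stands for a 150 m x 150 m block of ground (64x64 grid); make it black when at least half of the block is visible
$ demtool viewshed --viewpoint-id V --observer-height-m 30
<image width="64" height="64" href="data:image/bmp;base64,Qk0+AgAAAAAAAD4AAAAoAAAAQAAAAEAAAAABAAEAAAAAAAACAAATCwAAEwsAAAIAAAAAAAAA////AAAAAAAAAAAAAAAAAAAAAAAAAAAAAAAAAAAABAAAAAAAAAAAAAAAAAAAAAAAAAAAAAAAAAMAAAAAAAAAAgAAAAAAAAACAAAAAAAAAAAAAAAAAAAAAAAAAAAAAAwBAAAAAABwDwAAAAAAADwGAAAAAAAAPAcAAAAAAAAeB4AAAAAAAA4HIAAAAAAAAAP4AAAAAAAAA/4AAAAAAAAB/wAAAAAAAAAHAAAAAAAAEAMAAAAAAGA3+AAAAAAAAB/8AAAAAAAwH94AAAAAACD/nwAAAAAA4P//AAAAAAHA//8AAAAAAAD//wAAAAAAQP//AAAAAABA//8AAAAAAAH//wAAAAAAAP//AAAAAAAA//8AAAABAAB//wAAAAMEAB//AAAAAgQAH/8AAAAABAAf/wAAAAAcAB//AAAAAAgAP/8AAAAAAAf//wAAAAAgDH//AAAAACAAP/8AAAAAIAAf/wAAAABgAA/4AAAAACAAAGAAAAAgEAAAYAAAACAQAABgAAAAIAAAAGAAAAAAAAB4YAAAAAAAAPwgAAAAAAAAAgQAAAAAAAAAGAAAAAAAAAAwAAAAAAAAAGAAAAAAAAABYAAAAAAAAALAAAAAAAAAAogAAAAAAAACjAAAAAAAAD/+AAAAAAAA/0gAAAAAAAHePAAAAAAAAAy/AAAAAAAAAIAAAAAAAAAIgA=="/>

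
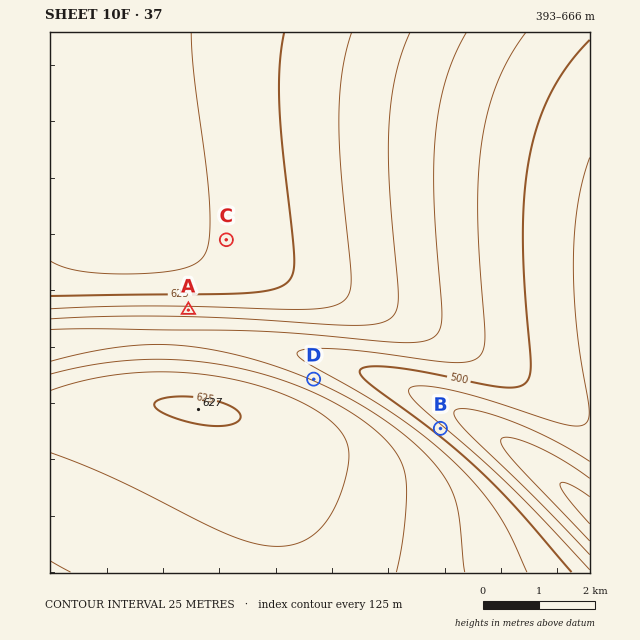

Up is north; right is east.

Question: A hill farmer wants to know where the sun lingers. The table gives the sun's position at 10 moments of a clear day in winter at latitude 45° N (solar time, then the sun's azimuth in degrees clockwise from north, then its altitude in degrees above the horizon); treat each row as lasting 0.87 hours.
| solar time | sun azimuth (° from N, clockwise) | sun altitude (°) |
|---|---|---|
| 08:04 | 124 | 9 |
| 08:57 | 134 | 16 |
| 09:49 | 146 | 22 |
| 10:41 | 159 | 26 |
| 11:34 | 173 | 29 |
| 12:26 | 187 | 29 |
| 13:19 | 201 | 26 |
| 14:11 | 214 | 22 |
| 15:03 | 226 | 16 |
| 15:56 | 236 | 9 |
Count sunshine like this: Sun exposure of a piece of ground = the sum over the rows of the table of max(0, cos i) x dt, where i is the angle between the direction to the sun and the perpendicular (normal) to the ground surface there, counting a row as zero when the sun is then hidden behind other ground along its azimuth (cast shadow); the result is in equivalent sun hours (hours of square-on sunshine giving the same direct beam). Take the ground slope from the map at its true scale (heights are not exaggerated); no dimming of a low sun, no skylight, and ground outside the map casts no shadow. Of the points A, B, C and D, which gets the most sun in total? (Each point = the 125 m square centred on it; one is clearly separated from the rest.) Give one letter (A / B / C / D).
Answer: A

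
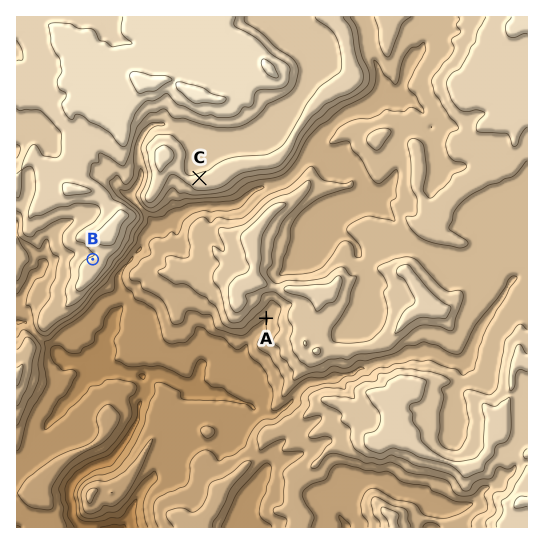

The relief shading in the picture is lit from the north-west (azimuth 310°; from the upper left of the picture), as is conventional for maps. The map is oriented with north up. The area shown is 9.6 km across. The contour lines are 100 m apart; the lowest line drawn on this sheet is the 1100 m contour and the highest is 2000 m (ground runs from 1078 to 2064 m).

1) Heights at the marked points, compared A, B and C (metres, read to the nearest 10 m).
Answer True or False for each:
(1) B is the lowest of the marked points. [False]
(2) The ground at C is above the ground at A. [True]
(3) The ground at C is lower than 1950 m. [True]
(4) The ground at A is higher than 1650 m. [False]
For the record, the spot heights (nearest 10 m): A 1500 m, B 1820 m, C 1820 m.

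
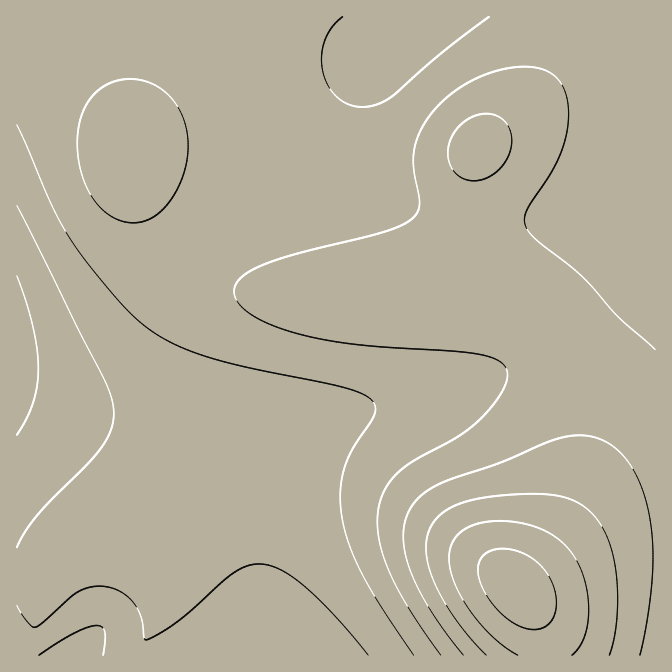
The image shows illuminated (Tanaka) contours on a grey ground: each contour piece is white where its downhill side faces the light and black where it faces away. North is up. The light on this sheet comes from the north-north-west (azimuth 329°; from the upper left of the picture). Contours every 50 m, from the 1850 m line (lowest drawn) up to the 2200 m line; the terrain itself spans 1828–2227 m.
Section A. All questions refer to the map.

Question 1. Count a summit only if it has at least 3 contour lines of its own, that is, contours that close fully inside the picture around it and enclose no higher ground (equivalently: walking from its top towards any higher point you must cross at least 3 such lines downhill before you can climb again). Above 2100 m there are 0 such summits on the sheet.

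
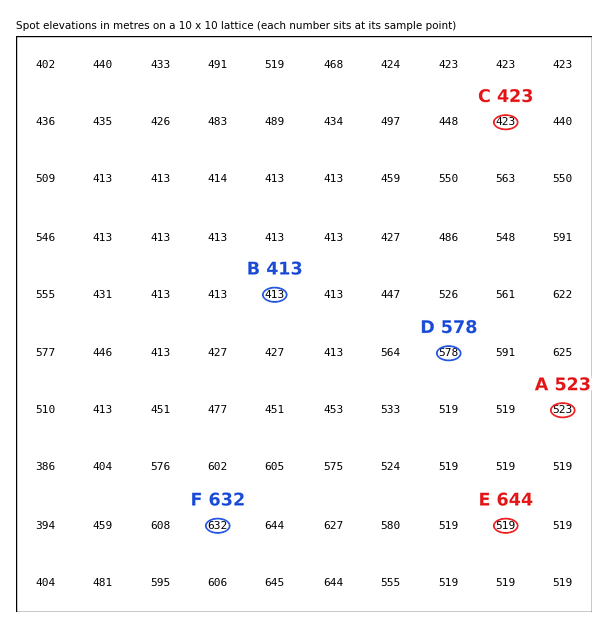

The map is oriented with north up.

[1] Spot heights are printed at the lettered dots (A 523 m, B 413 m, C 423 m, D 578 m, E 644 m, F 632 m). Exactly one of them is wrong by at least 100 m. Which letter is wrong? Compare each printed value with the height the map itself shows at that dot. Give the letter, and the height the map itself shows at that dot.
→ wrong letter E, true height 519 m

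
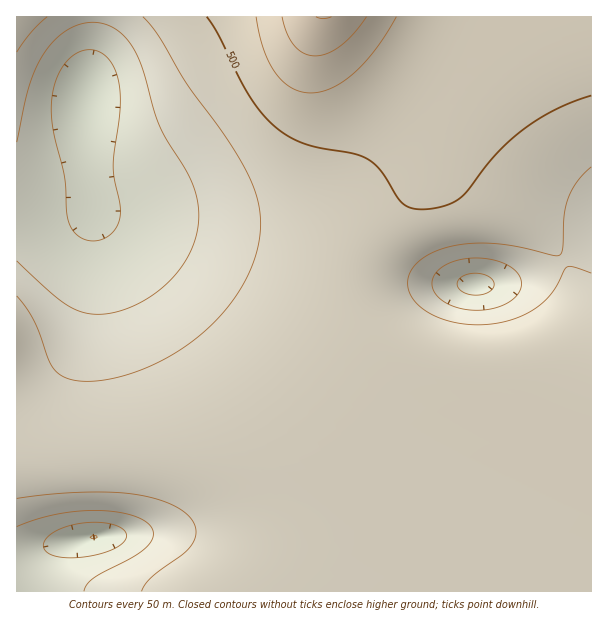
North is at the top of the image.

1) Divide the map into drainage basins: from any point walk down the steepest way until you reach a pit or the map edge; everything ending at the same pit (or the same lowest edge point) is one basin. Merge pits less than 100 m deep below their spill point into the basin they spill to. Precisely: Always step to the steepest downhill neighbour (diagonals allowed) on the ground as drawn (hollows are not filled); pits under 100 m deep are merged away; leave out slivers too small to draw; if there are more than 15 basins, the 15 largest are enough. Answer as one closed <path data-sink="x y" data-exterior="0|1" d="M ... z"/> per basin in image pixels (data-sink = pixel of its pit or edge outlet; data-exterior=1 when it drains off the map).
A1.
<path data-sink="86 95" data-exterior="0" d="M404 16l-388 1 1 443 117-9 94-1 50-6 27-8 33-15 28-18 38-30 16-5-18-6-24-13-18-23-8-26 0-21 9-30 19-28 35-33 7-11 12-28 12-50 4-36-6-18-16-15z"/><path data-sink="93 537" data-exterior="0" d="M423 368l-10 0-9 5-38 30-28 18-33 15-27 8-50 6-94 1-117 9-1 131 575 1 1-194-64-18-69-4z"/><path data-sink="476 284" data-exterior="0" d="M591 16l-187 1 24 13 16 15 6 18 0 15-11 54-9 30-15 26-35 33-10 13-9 15-7 23-2 28 8 26 8 13 19 16 15 7 30 10 41 6 55 2 59 17 5-1z"/>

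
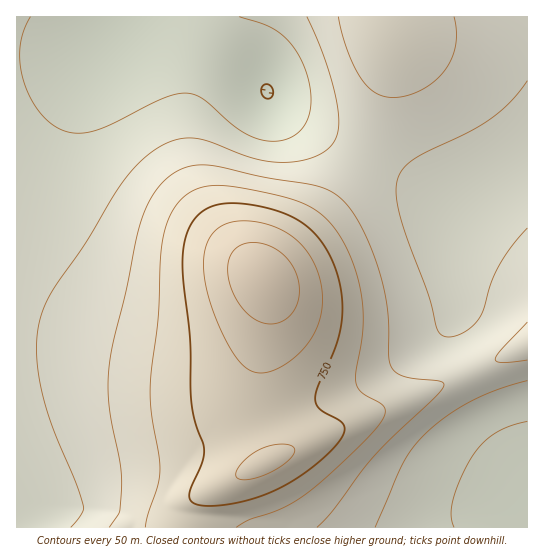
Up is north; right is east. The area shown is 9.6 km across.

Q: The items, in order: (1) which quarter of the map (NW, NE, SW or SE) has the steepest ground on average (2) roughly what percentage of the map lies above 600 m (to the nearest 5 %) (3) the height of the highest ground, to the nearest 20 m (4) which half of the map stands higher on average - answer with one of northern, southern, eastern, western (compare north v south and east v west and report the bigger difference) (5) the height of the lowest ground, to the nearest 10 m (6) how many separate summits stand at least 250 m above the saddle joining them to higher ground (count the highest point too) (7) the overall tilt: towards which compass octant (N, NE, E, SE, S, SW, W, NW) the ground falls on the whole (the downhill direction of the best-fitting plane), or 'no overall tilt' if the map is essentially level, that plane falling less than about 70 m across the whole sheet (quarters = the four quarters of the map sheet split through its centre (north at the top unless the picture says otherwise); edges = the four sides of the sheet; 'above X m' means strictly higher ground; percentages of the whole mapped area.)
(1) The south-east quarter is the steepest part of the map.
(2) About 60 % of the map lies above 600 m.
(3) The highest ground is at about 880 m.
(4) The southern half stands higher on average than the northern half.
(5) About 500 m is the lowest elevation on the sheet.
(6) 1 summit rises at least 250 m above its surroundings.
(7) The general tilt is down to the north (the land rises towards the south).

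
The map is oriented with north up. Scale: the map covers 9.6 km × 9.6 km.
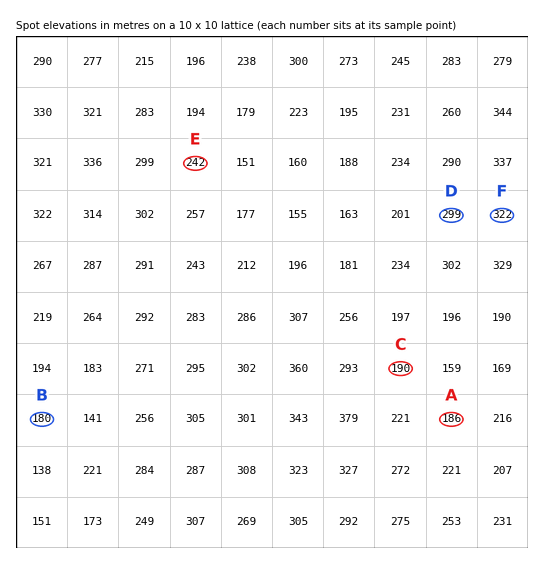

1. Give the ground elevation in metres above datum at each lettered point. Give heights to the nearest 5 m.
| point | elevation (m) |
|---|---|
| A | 185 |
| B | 180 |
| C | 190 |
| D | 300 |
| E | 240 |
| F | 320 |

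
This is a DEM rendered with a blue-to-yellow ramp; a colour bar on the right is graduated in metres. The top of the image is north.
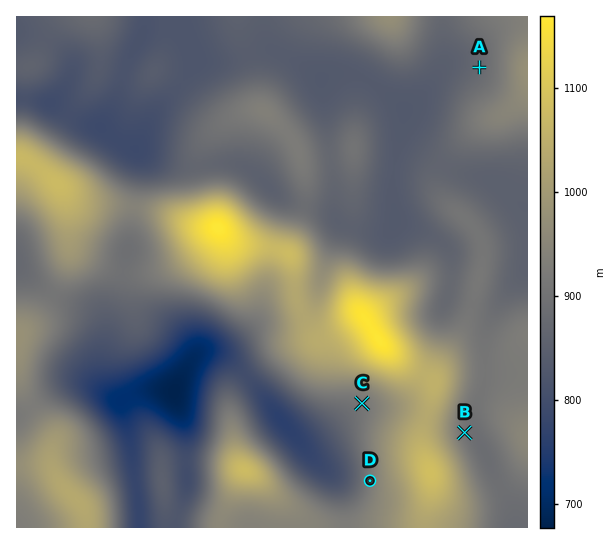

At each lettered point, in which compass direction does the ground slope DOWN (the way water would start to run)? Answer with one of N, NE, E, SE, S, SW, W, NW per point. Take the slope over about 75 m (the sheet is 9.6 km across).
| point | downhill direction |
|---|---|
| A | W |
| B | E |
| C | SW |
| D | W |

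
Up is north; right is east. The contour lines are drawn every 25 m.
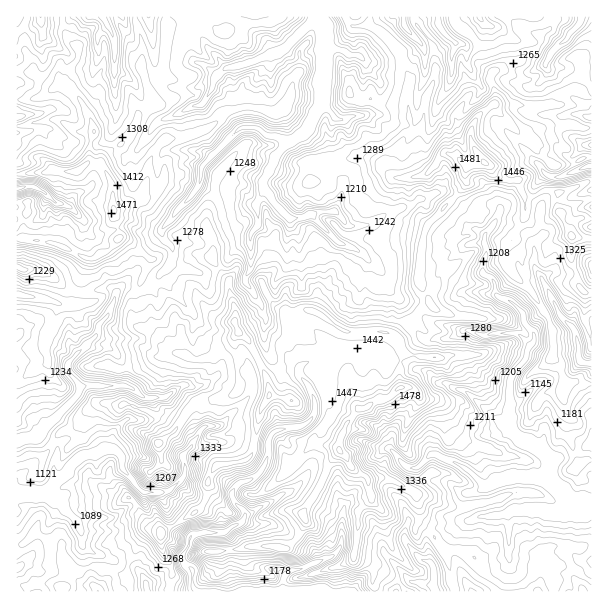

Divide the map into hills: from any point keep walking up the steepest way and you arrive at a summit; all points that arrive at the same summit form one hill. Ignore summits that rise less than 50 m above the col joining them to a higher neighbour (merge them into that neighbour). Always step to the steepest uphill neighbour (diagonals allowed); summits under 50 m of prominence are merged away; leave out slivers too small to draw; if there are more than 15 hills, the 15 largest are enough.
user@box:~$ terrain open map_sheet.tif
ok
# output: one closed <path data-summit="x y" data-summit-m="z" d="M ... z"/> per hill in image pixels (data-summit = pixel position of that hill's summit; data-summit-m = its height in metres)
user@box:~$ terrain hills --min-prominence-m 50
<path data-summit="339 450" data-summit-m="1583" d="M500 222l-5 0-11 15 2 20-4 7 0 9 12 9 0 8 6 8 10 3 10 8 4 14 10 10 0 9-4 2-9-8-9-4-30 4-11-5-9 0-21-6-15-6-25-19-1 2 10 22 14 15-8 6-2 9 0 9 2 5-2 0-13-7-12 0-8-7-9-5-22 0-9-3-6 0-17 16-7-1-8 3-3 4 0 7 13 20 1 19-11 12-21 2-11 7-3 6 0 17-6 12-8 8-14 4-8 10 3 11 7 6 4 7-7 8-6 2-8 6-3-1-2-18-5-5-18-9-17-17 6-11-4-15 11-12 7-13 0-3-4-5-2-13-22-18 17-8 7-9 0-27-3-4 1-29-35-39-9 10-7 4-6 2-9-4-9 1-10 25-11 12-1 9-28 27-7-6-9 0-29 5-4 3-4 4 0 223 130 1 0-8-4-9-8-9-15-2-32-14-5-5 0-11-4-10 0-2 9-4 27-1 24-17 6-8 18 2 12 31 5 7 11 7-2 7-6 9 0 5 11 12 0 15 4 5 394 0 1-325-7-1-18 8-16-2-9 6-8-14 1-13-6-14-14-9z"/><path data-summit="485 162" data-summit-m="1555" d="M459 43l-3 1-4 7 0 21-4 15-11 16-21-4 0 20-5 7-19-4-9-7-26 0-12 5-11-1-4 19 0 27 13 18-1 12-8 15 10 12-13 14 10 8 19 8 20 18 5 6 3 12 38 31 30 11 15 1 11 5 30-4 9 4 10 8 3-2 0-9-10-10-4-14-10-8-10-3-4-4-2-12-12-9 0-9 4-7-2-20 11-15 14 2 16 10 9 12 8-10-2-12 1-23-6-9 1-9 10-9-5-6 0-4 16-13 15 6 12-11-20-15-2-12 4-4 6-1 15 2 1-8-15-10-5-5-3-9-17-16-6 12-9 6-8 0-18-6-12 0-13 6-8-9-6-12-4-20z"/><path data-summit="114 210" data-summit-m="1486" d="M108 26l-10 9 0 22-3 4-14 0-10-5-6-6-23-13-2 11 3 6 0 11-3 9-5 6-6 4-13-1 0 183 7 4 13 0 9 2 12 8 9 9 9 3 36-3 5 6 2-5 4-2 6 0 9 4 9-3 23-23 5-14-4-7-6-5-2-10 36-42 4-21 6-8 28-27 11-6-3-33 26-28 0-9-28 10-17 2-9 9-8 19-7 8-9 2-19 10-15 5-16-20-6-15-10-10-11-5 0-27z"/><path data-summit="269 396" data-summit-m="1556" d="M312 216l-22 3-2 15 0 30-12 17-2 12-11 8-7-2-10-17 0-6 6-12 0-15-3-7-15 8-6 10-13 11-14 3-31-10-10 11 2 4 32 36-1 29 3 4 0 27-7 9-17 8 22 18 2 13 4 5 0 3-7 13-11 12 4 15-6 11 17 17 18 9 5 5 2 19 17-8 5-5 2-4-4-6-7-6-3-11 8-10 14-4 8-8 6-12 0-17 3-6 11-7 21-2 11-12-1-19-13-20 0-7 3-4 8-3 7 1 17-16 6 0 9 3 22 0 9 5 8 7 12 0 13 7 2 0-2-5 0-9 2-9 8-6-14-15-10-24-12-12-3-12-25-24-24-11z"/><path data-summit="161 533" data-summit-m="1468" d="M144 492l-6 8-24 17-27 1-9 4 4 12 0 11 11 8 26 11 15 2 8 9 4 9 1 8 48 0 1-2-3-3 0-15-11-12 0-5 6-9 2-7-11-7-5-7-12-31z"/><path data-summit="18 294" data-summit-m="1367" d="M17 266l-1 100 8-5 29-5 9 0 7 6 28-27 1-9 11-12 6-15 0-6-4-4-36 3-9-3-9-9-12-8-9-2-13 0z"/><path data-summit="572 236" data-summit-m="1461" d="M591 166l-4 0-24 10-12 0-5-2-6 5-5 7 0 6 6 9-1 23 2 12-8 10 0 18 8 14 9-6 16 2 25-8z"/>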